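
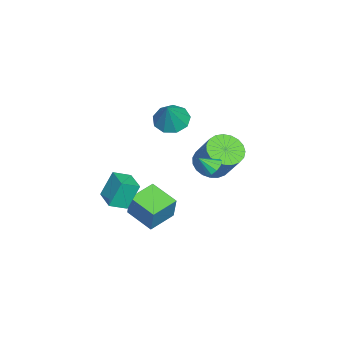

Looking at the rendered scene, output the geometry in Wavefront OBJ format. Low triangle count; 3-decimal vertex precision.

v 0.268 -3.55 -2.923
v 0.725 -3.258 -1.428
v 0.99 -2.064 -3.435
v 1.447 -1.771 -1.94
v 1.673 -4.329 -3.2
v 2.13 -4.036 -1.705
v 2.395 -2.842 -3.712
v 2.852 -2.55 -2.217
v -1.516 -2.943 2.162
v -0.696 -3.119 1.618
v -0.524 -2.877 3.638
v -0.807 -2.446 1.663
v -1.249 -2.005 1.941
v -1.817 -2.003 2.322
v -2.244 -2.44 2.629
v -2.33 -3.113 2.717
v -2.036 -3.706 2.545
v -1.498 -3.942 2.194
v -0.969 -3.71 1.828
v 2.513 0.456 1.718
v 3.022 0.769 1.885
v 2.727 -0.256 2.402
v 2.731 0.891 2.103
v 2.357 0.847 2.174
v 2.043 0.653 2.071
v 1.908 0.385 1.833
v 2.004 0.143 1.552
v 2.295 0.022 1.334
v 2.669 0.066 1.263
v 2.983 0.259 1.366
v 3.118 0.527 1.603
v 3.136 -4.276 -1.025
v 2.702 -3.753 0.435
v 4.198 -3.46 -1.002
v 3.765 -2.937 0.458
v 3.715 -5.043 -0.578
v 3.282 -4.52 0.882
v 4.778 -4.227 -0.555
v 4.344 -3.704 0.905
v -2.778 -1.129 -1.645
v -1.869 -0.943 -2.197
v -1.012 0.056 -0.446
v -1.922 -0.131 0.105
v -2.11 -0.575 -2.288
v -1.253 0.423 -0.538
v -2.467 -0.304 -2.268
v -1.61 0.695 -0.518
v -2.878 -0.175 -2.141
v -2.021 0.824 -0.39
v -3.272 -0.211 -1.928
v -2.415 0.788 -0.177
v -3.58 -0.406 -1.666
v -2.723 0.593 0.085
v -3.75 -0.726 -1.4
v -2.893 0.273 0.351
v -3.752 -1.115 -1.177
v -2.895 -0.117 0.574
v -3.585 -1.508 -1.035
v -2.728 -0.509 0.716
v -3.279 -1.834 -0.998
v -2.422 -0.836 0.752
v -2.887 -2.039 -1.074
v -2.03 -1.041 0.677
v -2.475 -2.087 -1.248
v -1.618 -1.088 0.503
v -2.117 -1.969 -1.491
v -1.26 -0.97 0.26
v -1.872 -1.705 -1.76
v -1.015 -0.707 -0.01
v -1.785 -1.343 -2.01
v -0.928 -0.344 -0.26
f 2 4 1
f 5 2 1
f 1 4 3
f 3 5 1
f 2 8 4
f 6 2 5
f 6 8 2
f 4 8 3
f 7 5 3
f 3 8 7
f 7 6 5
f 8 6 7
f 10 9 12
f 10 12 11
f 12 9 13
f 12 13 11
f 13 9 14
f 13 14 11
f 14 9 15
f 14 15 11
f 15 9 16
f 15 16 11
f 16 9 17
f 16 17 11
f 17 9 18
f 17 18 11
f 18 9 19
f 18 19 11
f 19 9 10
f 19 10 11
f 21 20 23
f 21 23 22
f 23 20 24
f 23 24 22
f 24 20 25
f 24 25 22
f 25 20 26
f 25 26 22
f 26 20 27
f 26 27 22
f 27 20 28
f 27 28 22
f 28 20 29
f 28 29 22
f 29 20 30
f 29 30 22
f 30 20 31
f 30 31 22
f 31 20 21
f 31 21 22
f 33 35 32
f 36 33 32
f 32 35 34
f 34 36 32
f 33 39 35
f 37 33 36
f 37 39 33
f 35 39 34
f 38 36 34
f 34 39 38
f 38 37 36
f 39 37 38
f 41 40 44
f 41 44 42
f 42 44 45
f 42 45 43
f 44 40 46
f 44 46 45
f 45 46 47
f 45 47 43
f 46 40 48
f 46 48 47
f 47 48 49
f 47 49 43
f 48 40 50
f 48 50 49
f 49 50 51
f 49 51 43
f 50 40 52
f 50 52 51
f 51 52 53
f 51 53 43
f 52 40 54
f 52 54 53
f 53 54 55
f 53 55 43
f 54 40 56
f 54 56 55
f 55 56 57
f 55 57 43
f 56 40 58
f 56 58 57
f 57 58 59
f 57 59 43
f 58 40 60
f 58 60 59
f 59 60 61
f 59 61 43
f 60 40 62
f 60 62 61
f 61 62 63
f 61 63 43
f 62 40 64
f 62 64 63
f 63 64 65
f 63 65 43
f 64 40 66
f 64 66 65
f 65 66 67
f 65 67 43
f 66 40 68
f 66 68 67
f 67 68 69
f 67 69 43
f 68 40 70
f 68 70 69
f 69 70 71
f 69 71 43
f 70 40 41
f 70 41 71
f 71 41 42
f 71 42 43



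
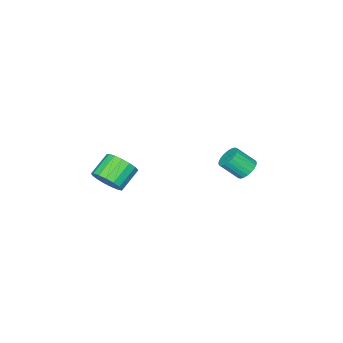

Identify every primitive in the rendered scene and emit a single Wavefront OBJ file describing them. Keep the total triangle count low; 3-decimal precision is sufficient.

v 1.984 -3.207 2.593
v 2.337 -3.544 3.094
v 1.449 -3.591 3.689
v 1.096 -3.253 3.187
v 2.374 -3.221 3.174
v 1.486 -3.268 3.769
v 2.321 -2.895 3.121
v 1.433 -2.941 3.715
v 2.191 -2.64 2.947
v 1.303 -2.686 3.541
v 2.014 -2.514 2.691
v 1.126 -2.561 3.286
v 1.83 -2.548 2.414
v 0.941 -2.594 3.008
v 1.681 -2.732 2.177
v 0.793 -2.779 2.772
v 1.601 -3.025 2.035
v 0.713 -3.072 2.63
v 1.61 -3.36 2.021
v 0.721 -3.407 2.616
v 1.704 -3.66 2.138
v 0.815 -3.706 2.733
v 1.862 -3.855 2.359
v 0.974 -3.902 2.954
v 2.048 -3.903 2.634
v 1.16 -3.949 3.229
v 2.22 -3.79 2.899
v 1.332 -3.837 3.494
v -3.511 -1.064 1.398
v -3.044 -0.979 1.162
v -2.581 -1.571 1.867
v -3.049 -1.656 2.102
v -3.05 -0.823 1.298
v -2.588 -1.415 2.002
v -3.126 -0.703 1.448
v -2.664 -1.295 2.153
v -3.261 -0.639 1.591
v -2.799 -1.23 2.296
v -3.434 -0.639 1.704
v -2.972 -1.231 2.409
v -3.619 -0.704 1.771
v -3.156 -1.296 2.476
v -3.787 -0.823 1.781
v -3.325 -1.415 2.486
v -3.913 -0.98 1.732
v -3.451 -1.572 2.437
v -3.979 -1.149 1.633
v -3.516 -1.741 2.338
v -3.972 -1.305 1.498
v -3.51 -1.897 2.202
v -3.896 -1.425 1.347
v -3.434 -2.017 2.052
v -3.761 -1.49 1.204
v -3.299 -2.081 1.909
v -3.588 -1.489 1.091
v -3.126 -2.081 1.796
v -3.404 -1.424 1.024
v -2.941 -2.016 1.729
v -3.235 -1.305 1.014
v -2.773 -1.897 1.719
v -3.109 -1.148 1.063
v -2.647 -1.74 1.768
f 2 1 5
f 2 5 3
f 3 5 6
f 3 6 4
f 5 1 7
f 5 7 6
f 6 7 8
f 6 8 4
f 7 1 9
f 7 9 8
f 8 9 10
f 8 10 4
f 9 1 11
f 9 11 10
f 10 11 12
f 10 12 4
f 11 1 13
f 11 13 12
f 12 13 14
f 12 14 4
f 13 1 15
f 13 15 14
f 14 15 16
f 14 16 4
f 15 1 17
f 15 17 16
f 16 17 18
f 16 18 4
f 17 1 19
f 17 19 18
f 18 19 20
f 18 20 4
f 19 1 21
f 19 21 20
f 20 21 22
f 20 22 4
f 21 1 23
f 21 23 22
f 22 23 24
f 22 24 4
f 23 1 25
f 23 25 24
f 24 25 26
f 24 26 4
f 25 1 27
f 25 27 26
f 26 27 28
f 26 28 4
f 27 1 2
f 27 2 28
f 28 2 3
f 28 3 4
f 30 29 33
f 30 33 31
f 31 33 34
f 31 34 32
f 33 29 35
f 33 35 34
f 34 35 36
f 34 36 32
f 35 29 37
f 35 37 36
f 36 37 38
f 36 38 32
f 37 29 39
f 37 39 38
f 38 39 40
f 38 40 32
f 39 29 41
f 39 41 40
f 40 41 42
f 40 42 32
f 41 29 43
f 41 43 42
f 42 43 44
f 42 44 32
f 43 29 45
f 43 45 44
f 44 45 46
f 44 46 32
f 45 29 47
f 45 47 46
f 46 47 48
f 46 48 32
f 47 29 49
f 47 49 48
f 48 49 50
f 48 50 32
f 49 29 51
f 49 51 50
f 50 51 52
f 50 52 32
f 51 29 53
f 51 53 52
f 52 53 54
f 52 54 32
f 53 29 55
f 53 55 54
f 54 55 56
f 54 56 32
f 55 29 57
f 55 57 56
f 56 57 58
f 56 58 32
f 57 29 59
f 57 59 58
f 58 59 60
f 58 60 32
f 59 29 61
f 59 61 60
f 60 61 62
f 60 62 32
f 61 29 30
f 61 30 62
f 62 30 31
f 62 31 32



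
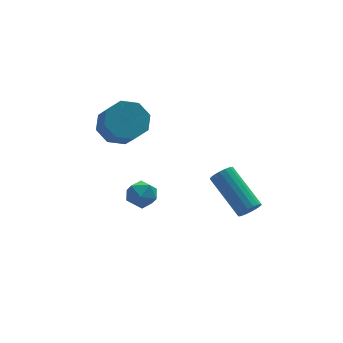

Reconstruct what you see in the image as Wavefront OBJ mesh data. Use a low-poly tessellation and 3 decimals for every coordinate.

v -0.863 4.121 2.824
v -0.227 4.632 3.311
v -0.181 3.63 4.302
v -0.817 3.119 3.816
v -0.912 4.787 3.5
v -0.866 3.785 4.491
v -1.568 4.552 3.293
v -1.522 3.55 4.284
v -1.811 4.064 2.812
v -1.765 3.062 3.803
v -1.499 3.61 2.338
v -1.453 2.608 3.329
v -0.814 3.455 2.149
v -0.768 2.453 3.14
v -0.158 3.69 2.356
v -0.112 2.688 3.347
v 0.085 4.178 2.837
v 0.131 3.176 3.828
v 2.569 -1.346 0.921
v 2.878 -1.041 0.635
v 2.319 0.572 1.753
v 2.011 0.266 2.039
v 2.66 -1.034 0.516
v 2.101 0.579 1.633
v 2.421 -1.098 0.489
v 1.862 0.514 1.607
v 2.216 -1.22 0.562
v 1.657 0.393 1.679
v 2.092 -1.37 0.716
v 1.533 0.243 1.834
v 2.077 -1.515 0.918
v 1.519 0.098 2.036
v 2.175 -1.621 1.121
v 1.617 -0.008 2.238
v 2.364 -1.664 1.278
v 1.805 -0.052 2.395
v 2.599 -1.635 1.353
v 2.041 -0.022 2.47
v 2.828 -1.539 1.329
v 2.269 0.073 2.447
v 2.997 -1.4 1.212
v 2.439 0.213 2.329
v 3.069 -1.248 1.028
v 2.51 0.365 2.146
v 3.025 -1.118 0.82
v 2.467 0.495 1.938
v -1.14 2.369 -0.352
v -0.862 2.619 0.269
v -0.078 2.421 -0.849
v 0.2 2.671 -0.228
v -0.034 1.986 -0.271
v -0.69 1.953 0.036
v -0.25 3.087 -0.616
v -0.906 3.054 -0.309
v -0.311 3.062 0.106
v -0.178 2.382 0.32
v -0.762 2.658 -0.9
v -0.629 1.978 -0.686
f 2 1 5
f 2 5 3
f 3 5 6
f 3 6 4
f 5 1 7
f 5 7 6
f 6 7 8
f 6 8 4
f 7 1 9
f 7 9 8
f 8 9 10
f 8 10 4
f 9 1 11
f 9 11 10
f 10 11 12
f 10 12 4
f 11 1 13
f 11 13 12
f 12 13 14
f 12 14 4
f 13 1 15
f 13 15 14
f 14 15 16
f 14 16 4
f 15 1 17
f 15 17 16
f 16 17 18
f 16 18 4
f 17 1 2
f 17 2 18
f 18 2 3
f 18 3 4
f 20 19 23
f 20 23 21
f 21 23 24
f 21 24 22
f 23 19 25
f 23 25 24
f 24 25 26
f 24 26 22
f 25 19 27
f 25 27 26
f 26 27 28
f 26 28 22
f 27 19 29
f 27 29 28
f 28 29 30
f 28 30 22
f 29 19 31
f 29 31 30
f 30 31 32
f 30 32 22
f 31 19 33
f 31 33 32
f 32 33 34
f 32 34 22
f 33 19 35
f 33 35 34
f 34 35 36
f 34 36 22
f 35 19 37
f 35 37 36
f 36 37 38
f 36 38 22
f 37 19 39
f 37 39 38
f 38 39 40
f 38 40 22
f 39 19 41
f 39 41 40
f 40 41 42
f 40 42 22
f 41 19 43
f 41 43 42
f 42 43 44
f 42 44 22
f 43 19 45
f 43 45 44
f 44 45 46
f 44 46 22
f 45 19 20
f 45 20 46
f 46 20 21
f 46 21 22
f 47 58 52
f 47 52 48
f 47 48 54
f 47 54 57
f 47 57 58
f 48 52 56
f 52 58 51
f 58 57 49
f 57 54 53
f 54 48 55
f 50 56 51
f 50 51 49
f 50 49 53
f 50 53 55
f 50 55 56
f 51 56 52
f 49 51 58
f 53 49 57
f 55 53 54
f 56 55 48



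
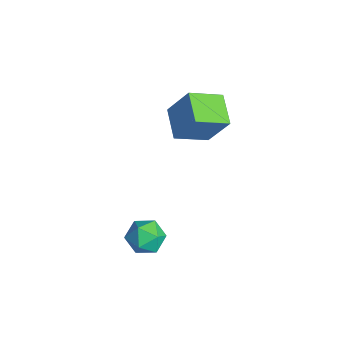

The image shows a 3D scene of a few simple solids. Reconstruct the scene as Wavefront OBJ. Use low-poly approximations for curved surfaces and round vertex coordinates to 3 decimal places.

v -2.472 -1.072 0.04
v -3.858 -0.823 0.526
v -2.437 0.399 -0.614
v -3.823 0.648 -0.128
v -1.817 -0.408 1.568
v -3.203 -0.159 2.054
v -1.782 1.063 0.914
v -3.168 1.312 1.4
v 1.705 -3.428 -0.169
v 2.529 -3.619 -0.269
v 1.391 -4.221 -1.251
v 2.215 -4.412 -1.351
v 1.788 -4.707 -0.676
v 1.983 -4.217 -0.007
v 1.937 -3.623 -1.513
v 2.132 -3.133 -0.844
v 2.673 -3.739 -1.1
v 2.581 -4.409 -0.582
v 1.339 -3.431 -0.938
v 1.247 -4.101 -0.42
f 2 4 1
f 5 2 1
f 1 4 3
f 3 5 1
f 2 8 4
f 6 2 5
f 6 8 2
f 4 8 3
f 7 5 3
f 3 8 7
f 7 6 5
f 8 6 7
f 9 20 14
f 9 14 10
f 9 10 16
f 9 16 19
f 9 19 20
f 10 14 18
f 14 20 13
f 20 19 11
f 19 16 15
f 16 10 17
f 12 18 13
f 12 13 11
f 12 11 15
f 12 15 17
f 12 17 18
f 13 18 14
f 11 13 20
f 15 11 19
f 17 15 16
f 18 17 10



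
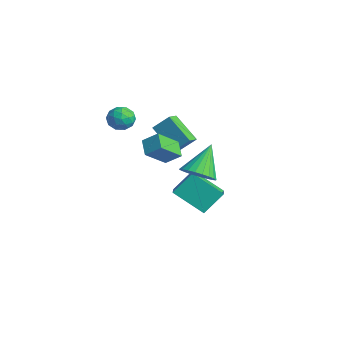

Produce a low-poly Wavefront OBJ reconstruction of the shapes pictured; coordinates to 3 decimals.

v 0.306 -1.112 -0.505
v 0.355 0.012 0.646
v 1.542 0.067 -1.709
v 1.59 1.192 -0.558
v 1.33 -1.672 -0.002
v 1.378 -0.547 1.149
v 2.565 -0.492 -1.206
v 2.614 0.632 -0.055
v 0.616 -1.716 1.868
v 0.842 -3.002 2.957
v -0.284 -1.442 2.379
v -0.057 -2.728 3.467
v 1.177 -1.072 2.513
v 1.404 -2.358 3.601
v 0.278 -0.798 3.023
v 0.504 -2.084 4.112
v -0.972 -0.079 1.523
v -2.423 -0.553 2.704
v -0.521 0.689 2.385
v -1.972 0.215 3.566
v -0.488 -0.735 1.854
v -1.939 -1.209 3.035
v -0.037 0.033 2.716
v -1.488 -0.441 3.897
v 3.887 -1.566 2.764
v 4.603 -0.89 2.587
v 3.173 -0.414 4.276
v 4.317 -0.762 2.354
v 3.966 -0.755 2.184
v 3.603 -0.873 2.102
v 3.283 -1.096 2.121
v 3.056 -1.39 2.237
v 2.954 -1.711 2.434
v 2.995 -2.01 2.682
v 3.172 -2.242 2.941
v 3.457 -2.37 3.174
v 3.808 -2.376 3.345
v 4.171 -2.259 3.427
v 4.491 -2.036 3.408
v 4.719 -1.742 3.291
v 4.82 -1.421 3.094
v 4.779 -1.121 2.847
v -3.763 -2.186 3.147
v -3.422 -1.84 3.821
v -2.798 -3.12 3.139
v -2.457 -2.774 3.813
v -3.189 -3.162 3.87
v -3.786 -2.585 3.876
v -2.434 -2.375 3.084
v -3.031 -1.798 3.09
v -2.601 -1.957 3.782
v -3.067 -2.443 4.268
v -3.153 -2.517 2.692
v -3.619 -3.003 3.178
v -3.678 -1.931 3.485
v -2.542 -3.029 3.475
v -2.973 -3.257 3.509
v -2.772 -3.054 3.905
v -3.891 -2.369 3.517
v -3.691 -2.165 3.913
v -3.553 -2.943 3.942
v -2.529 -2.795 3.047
v -2.329 -2.591 3.443
v -3.448 -1.906 3.055
v -3.247 -1.703 3.451
v -2.667 -2.017 3.018
v -2.995 -1.796 3.858
v -2.427 -2.345 3.853
v -2.414 -2.111 3.425
v -2.765 -1.771 3.428
v -3.269 -2.082 4.144
v -2.701 -2.631 4.139
v -3.131 -2.859 4.173
v -3.482 -2.52 4.176
v -2.786 -2.151 4.121
v -3.519 -2.329 2.821
v -2.951 -2.878 2.816
v -2.738 -2.44 2.784
v -3.089 -2.101 2.787
v -3.793 -2.615 3.107
v -3.225 -3.164 3.102
v -3.455 -3.189 3.532
v -3.806 -2.849 3.535
v -3.434 -2.809 2.839
f 2 4 1
f 5 2 1
f 1 4 3
f 3 5 1
f 2 8 4
f 6 2 5
f 6 8 2
f 4 8 3
f 7 5 3
f 3 8 7
f 7 6 5
f 8 6 7
f 10 12 9
f 13 10 9
f 9 12 11
f 11 13 9
f 10 16 12
f 14 10 13
f 14 16 10
f 12 16 11
f 15 13 11
f 11 16 15
f 15 14 13
f 16 14 15
f 18 20 17
f 21 18 17
f 17 20 19
f 19 21 17
f 18 24 20
f 22 18 21
f 22 24 18
f 20 24 19
f 23 21 19
f 19 24 23
f 23 22 21
f 24 22 23
f 26 25 28
f 26 28 27
f 28 25 29
f 28 29 27
f 29 25 30
f 29 30 27
f 30 25 31
f 30 31 27
f 31 25 32
f 31 32 27
f 32 25 33
f 32 33 27
f 33 25 34
f 33 34 27
f 34 25 35
f 34 35 27
f 35 25 36
f 35 36 27
f 36 25 37
f 36 37 27
f 37 25 38
f 37 38 27
f 38 25 39
f 38 39 27
f 39 25 40
f 39 40 27
f 40 25 41
f 40 41 27
f 41 25 42
f 41 42 27
f 42 25 26
f 42 26 27
f 43 80 59
f 80 54 83
f 59 83 48
f 80 83 59
f 43 59 55
f 59 48 60
f 55 60 44
f 59 60 55
f 43 55 64
f 55 44 65
f 64 65 50
f 55 65 64
f 43 64 76
f 64 50 79
f 76 79 53
f 64 79 76
f 43 76 80
f 76 53 84
f 80 84 54
f 76 84 80
f 44 60 71
f 60 48 74
f 71 74 52
f 60 74 71
f 48 83 61
f 83 54 82
f 61 82 47
f 83 82 61
f 54 84 81
f 84 53 77
f 81 77 45
f 84 77 81
f 53 79 78
f 79 50 66
f 78 66 49
f 79 66 78
f 50 65 70
f 65 44 67
f 70 67 51
f 65 67 70
f 46 72 58
f 72 52 73
f 58 73 47
f 72 73 58
f 46 58 56
f 58 47 57
f 56 57 45
f 58 57 56
f 46 56 63
f 56 45 62
f 63 62 49
f 56 62 63
f 46 63 68
f 63 49 69
f 68 69 51
f 63 69 68
f 46 68 72
f 68 51 75
f 72 75 52
f 68 75 72
f 47 73 61
f 73 52 74
f 61 74 48
f 73 74 61
f 45 57 81
f 57 47 82
f 81 82 54
f 57 82 81
f 49 62 78
f 62 45 77
f 78 77 53
f 62 77 78
f 51 69 70
f 69 49 66
f 70 66 50
f 69 66 70
f 52 75 71
f 75 51 67
f 71 67 44
f 75 67 71



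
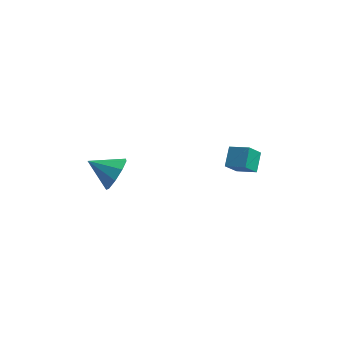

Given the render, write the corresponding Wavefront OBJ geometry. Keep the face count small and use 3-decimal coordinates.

v -3.323 -2.26 0.677
v -2.955 -1.99 1.406
v -4.557 -2.16 1.263
v -3.081 -1.53 1.062
v -3.32 -1.411 0.538
v -3.561 -1.689 0.079
v -3.69 -2.235 -0.1
v -3.647 -2.792 0.084
v -3.453 -3.1 0.546
v -3.197 -3.015 1.069
v -3.001 -2.576 1.409
v 0.408 2.772 -3.304
v 1.358 2.481 -2.879
v 0.441 3.671 -2.763
v 1.39 3.381 -2.338
v 0.87 3.199 -4.042
v 1.819 2.909 -3.617
v 0.902 4.099 -3.501
v 1.852 3.808 -3.076
f 2 1 4
f 2 4 3
f 4 1 5
f 4 5 3
f 5 1 6
f 5 6 3
f 6 1 7
f 6 7 3
f 7 1 8
f 7 8 3
f 8 1 9
f 8 9 3
f 9 1 10
f 9 10 3
f 10 1 11
f 10 11 3
f 11 1 2
f 11 2 3
f 13 15 12
f 16 13 12
f 12 15 14
f 14 16 12
f 13 19 15
f 17 13 16
f 17 19 13
f 15 19 14
f 18 16 14
f 14 19 18
f 18 17 16
f 19 17 18



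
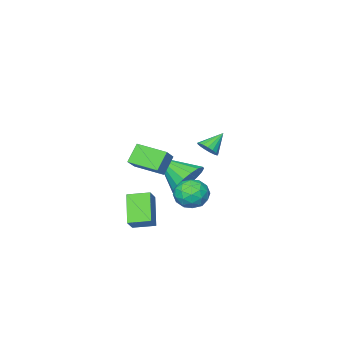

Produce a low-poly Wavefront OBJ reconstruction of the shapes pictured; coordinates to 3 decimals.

v -0.996 -0.941 -2.847
v -0.637 -1.35 -3.674
v -0.524 -2.539 -1.853
v -0.265 -1.125 -3.489
v -0.059 -0.857 -3.156
v -0.069 -0.608 -2.753
v -0.29 -0.436 -2.371
v -0.674 -0.38 -2.098
v -1.131 -0.452 -1.997
v -1.557 -0.636 -2.091
v -1.855 -0.891 -2.358
v -1.956 -1.156 -2.737
v -1.837 -1.373 -3.141
v -1.525 -1.491 -3.478
v -1.092 -1.483 -3.671
v 2.178 3.961 1.788
v 2.452 4.284 2.09
v 1.382 3.999 2.472
v 2.328 4.436 1.937
v 2.17 4.48 1.75
v 2.013 4.405 1.572
v 1.894 4.228 1.443
v 1.84 3.99 1.394
v 1.864 3.746 1.434
v 1.959 3.551 1.556
v 2.105 3.45 1.731
v 2.267 3.466 1.919
v 2.409 3.596 2.077
v 2.498 3.809 2.169
v 2.514 4.058 2.173
v 4.064 1.46 -3.096
v 3.385 0.571 -2.009
v 3.402 2.198 -2.906
v 2.723 1.309 -1.818
v 4.577 1.771 -2.522
v 3.898 0.882 -1.434
v 3.915 2.509 -2.331
v 3.236 1.62 -1.244
v 0.65 2.397 -1.826
v 1.351 2.593 -2.203
v 1.149 1.207 -1.517
v 1.85 1.403 -1.894
v 1.641 1.779 -1.196
v 1.333 2.515 -1.387
v 1.167 1.285 -2.333
v 0.859 2.021 -2.524
v 1.671 1.906 -2.517
v 1.964 2.211 -1.814
v 0.536 1.589 -1.906
v 0.829 1.894 -1.203
v 0.957 2.6 -2.041
v 1.543 1.2 -1.679
v 1.421 1.421 -1.268
v 1.833 1.537 -1.49
v 0.946 2.553 -1.562
v 1.358 2.669 -1.783
v 1.528 2.19 -1.192
v 1.142 1.131 -1.937
v 1.554 1.247 -2.158
v 0.667 2.263 -2.23
v 1.079 2.379 -2.452
v 0.972 1.61 -2.528
v 1.557 2.311 -2.448
v 1.85 1.612 -2.266
v 1.449 1.543 -2.524
v 1.268 1.975 -2.636
v 1.729 2.49 -2.034
v 2.022 1.791 -1.853
v 1.899 2.012 -1.443
v 1.718 2.444 -1.555
v 1.917 2.087 -2.219
v 0.478 2.009 -1.867
v 0.771 1.31 -1.686
v 0.782 1.356 -2.165
v 0.601 1.788 -2.277
v 0.65 2.188 -1.454
v 0.943 1.489 -1.272
v 1.232 1.825 -1.084
v 1.051 2.257 -1.196
v 0.583 1.713 -1.501
v 3.868 1.384 0.383
v 3.25 1.233 1.168
v 3.308 2.596 0.177
v 2.691 2.444 0.962
v 4.569 1.816 1.018
v 3.952 1.664 1.803
v 4.01 3.027 0.812
v 3.392 2.876 1.597
f 2 1 4
f 2 4 3
f 4 1 5
f 4 5 3
f 5 1 6
f 5 6 3
f 6 1 7
f 6 7 3
f 7 1 8
f 7 8 3
f 8 1 9
f 8 9 3
f 9 1 10
f 9 10 3
f 10 1 11
f 10 11 3
f 11 1 12
f 11 12 3
f 12 1 13
f 12 13 3
f 13 1 14
f 13 14 3
f 14 1 15
f 14 15 3
f 15 1 2
f 15 2 3
f 17 16 19
f 17 19 18
f 19 16 20
f 19 20 18
f 20 16 21
f 20 21 18
f 21 16 22
f 21 22 18
f 22 16 23
f 22 23 18
f 23 16 24
f 23 24 18
f 24 16 25
f 24 25 18
f 25 16 26
f 25 26 18
f 26 16 27
f 26 27 18
f 27 16 28
f 27 28 18
f 28 16 29
f 28 29 18
f 29 16 30
f 29 30 18
f 30 16 17
f 30 17 18
f 32 34 31
f 35 32 31
f 31 34 33
f 33 35 31
f 32 38 34
f 36 32 35
f 36 38 32
f 34 38 33
f 37 35 33
f 33 38 37
f 37 36 35
f 38 36 37
f 39 76 55
f 76 50 79
f 55 79 44
f 76 79 55
f 39 55 51
f 55 44 56
f 51 56 40
f 55 56 51
f 39 51 60
f 51 40 61
f 60 61 46
f 51 61 60
f 39 60 72
f 60 46 75
f 72 75 49
f 60 75 72
f 39 72 76
f 72 49 80
f 76 80 50
f 72 80 76
f 40 56 67
f 56 44 70
f 67 70 48
f 56 70 67
f 44 79 57
f 79 50 78
f 57 78 43
f 79 78 57
f 50 80 77
f 80 49 73
f 77 73 41
f 80 73 77
f 49 75 74
f 75 46 62
f 74 62 45
f 75 62 74
f 46 61 66
f 61 40 63
f 66 63 47
f 61 63 66
f 42 68 54
f 68 48 69
f 54 69 43
f 68 69 54
f 42 54 52
f 54 43 53
f 52 53 41
f 54 53 52
f 42 52 59
f 52 41 58
f 59 58 45
f 52 58 59
f 42 59 64
f 59 45 65
f 64 65 47
f 59 65 64
f 42 64 68
f 64 47 71
f 68 71 48
f 64 71 68
f 43 69 57
f 69 48 70
f 57 70 44
f 69 70 57
f 41 53 77
f 53 43 78
f 77 78 50
f 53 78 77
f 45 58 74
f 58 41 73
f 74 73 49
f 58 73 74
f 47 65 66
f 65 45 62
f 66 62 46
f 65 62 66
f 48 71 67
f 71 47 63
f 67 63 40
f 71 63 67
f 82 84 81
f 85 82 81
f 81 84 83
f 83 85 81
f 82 88 84
f 86 82 85
f 86 88 82
f 84 88 83
f 87 85 83
f 83 88 87
f 87 86 85
f 88 86 87



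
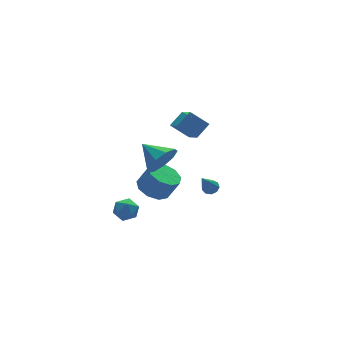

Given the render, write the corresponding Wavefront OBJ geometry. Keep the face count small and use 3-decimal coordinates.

v -2.417 3.048 -3.39
v -1.964 3.428 -3.943
v -2.016 1.892 -3.857
v -1.563 2.272 -4.41
v -1.361 2.309 -3.627
v -1.609 3.024 -3.338
v -2.371 2.296 -4.462
v -2.619 3.011 -4.173
v -1.936 2.964 -4.605
v -1.312 2.972 -4.089
v -2.668 2.348 -3.711
v -2.044 2.356 -3.195
v -1.619 0.05 -0.574
v -0.772 0.503 -0.816
v -0.235 0.143 0.392
v -1.081 -0.31 0.634
v -1.186 0.937 -0.502
v -0.648 0.577 0.706
v -1.802 0.957 -0.222
v -1.264 0.597 0.986
v -2.333 0.552 -0.106
v -1.795 0.192 1.101
v -2.529 -0.088 -0.209
v -1.991 -0.448 0.998
v -2.3 -0.663 -0.483
v -1.762 -1.023 0.724
v -1.752 -0.905 -0.799
v -1.214 -1.265 0.408
v -1.142 -0.7 -1.01
v -0.604 -1.06 0.198
v -0.755 -0.144 -1.016
v -0.217 -0.504 0.191
v 1.093 1.127 2.015
v 0.797 -0.371 2.987
v 0.291 1.798 2.804
v -0.004 0.3 3.777
v 1.944 1.38 2.663
v 1.649 -0.118 3.636
v 1.143 2.051 3.453
v 0.847 0.553 4.425
v -1.441 -0.743 2.075
v -0.81 -0.922 2.92
v -1.959 0.603 2.745
v -0.45 -0.532 2.416
v -0.553 -0.241 1.753
v -1.072 -0.185 1.24
v -1.764 -0.39 1.117
v -2.305 -0.76 1.443
v -2.442 -1.122 2.064
v -2.111 -1.307 2.69
v -1.466 -1.228 3.028
v 2.78 1.77 -3.04
v 3.072 2.055 -2.734
v 1.88 1.13 -1.58
v 2.789 2.235 -2.83
v 2.501 2.197 -3.024
v 2.344 1.96 -3.225
v 2.39 1.634 -3.34
v 2.619 1.371 -3.314
v 2.923 1.296 -3.16
v 3.159 1.442 -2.95
v 3.219 1.742 -2.782
f 1 12 6
f 1 6 2
f 1 2 8
f 1 8 11
f 1 11 12
f 2 6 10
f 6 12 5
f 12 11 3
f 11 8 7
f 8 2 9
f 4 10 5
f 4 5 3
f 4 3 7
f 4 7 9
f 4 9 10
f 5 10 6
f 3 5 12
f 7 3 11
f 9 7 8
f 10 9 2
f 14 13 17
f 14 17 15
f 15 17 18
f 15 18 16
f 17 13 19
f 17 19 18
f 18 19 20
f 18 20 16
f 19 13 21
f 19 21 20
f 20 21 22
f 20 22 16
f 21 13 23
f 21 23 22
f 22 23 24
f 22 24 16
f 23 13 25
f 23 25 24
f 24 25 26
f 24 26 16
f 25 13 27
f 25 27 26
f 26 27 28
f 26 28 16
f 27 13 29
f 27 29 28
f 28 29 30
f 28 30 16
f 29 13 31
f 29 31 30
f 30 31 32
f 30 32 16
f 31 13 14
f 31 14 32
f 32 14 15
f 32 15 16
f 34 36 33
f 37 34 33
f 33 36 35
f 35 37 33
f 34 40 36
f 38 34 37
f 38 40 34
f 36 40 35
f 39 37 35
f 35 40 39
f 39 38 37
f 40 38 39
f 42 41 44
f 42 44 43
f 44 41 45
f 44 45 43
f 45 41 46
f 45 46 43
f 46 41 47
f 46 47 43
f 47 41 48
f 47 48 43
f 48 41 49
f 48 49 43
f 49 41 50
f 49 50 43
f 50 41 51
f 50 51 43
f 51 41 42
f 51 42 43
f 53 52 55
f 53 55 54
f 55 52 56
f 55 56 54
f 56 52 57
f 56 57 54
f 57 52 58
f 57 58 54
f 58 52 59
f 58 59 54
f 59 52 60
f 59 60 54
f 60 52 61
f 60 61 54
f 61 52 62
f 61 62 54
f 62 52 53
f 62 53 54



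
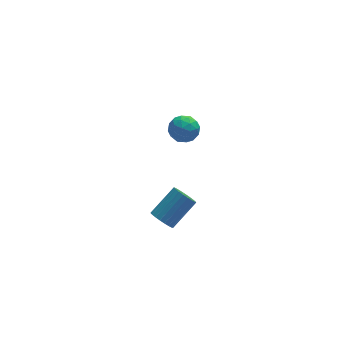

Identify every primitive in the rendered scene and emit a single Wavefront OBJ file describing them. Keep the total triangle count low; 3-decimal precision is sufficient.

v -1.421 1.911 0.31
v -0.899 1.54 0.188
v -1.701 1.26 1.092
v -1.179 0.889 0.97
v -1.103 1.485 1.222
v -0.93 1.887 0.738
v -1.67 0.913 0.542
v -1.497 1.315 0.058
v -1.054 0.922 0.331
v -0.703 1.276 0.751
v -1.897 1.524 0.529
v -1.546 1.878 0.949
v -1.136 1.782 0.18
v -1.464 1.018 1.1
v -1.419 1.368 1.248
v -1.113 1.15 1.176
v -1.153 1.987 0.504
v -0.847 1.768 0.432
v -0.966 1.737 1.04
v -1.753 1.032 0.848
v -1.447 0.813 0.776
v -1.487 1.65 0.104
v -1.181 1.432 0.032
v -1.634 1.063 0.24
v -0.92 1.201 0.193
v -1.084 0.819 0.652
v -1.373 0.833 0.4
v -1.271 1.069 0.116
v -0.713 1.409 0.439
v -0.878 1.027 0.899
v -0.833 1.378 1.047
v -0.731 1.614 0.763
v -0.804 1.047 0.524
v -1.722 1.773 0.381
v -1.887 1.391 0.841
v -1.869 1.186 0.517
v -1.767 1.422 0.233
v -1.516 1.981 0.628
v -1.68 1.599 1.087
v -1.329 1.731 1.164
v -1.227 1.967 0.88
v -1.796 1.753 0.756
v -3.311 -3.711 0.647
v -3.011 -3.648 0.239
v -2.049 -3.147 1.026
v -2.349 -3.209 1.433
v -3.113 -3.463 0.247
v -2.151 -2.961 1.034
v -3.251 -3.32 0.324
v -2.289 -2.819 1.111
v -3.398 -3.245 0.457
v -2.436 -2.744 1.244
v -3.531 -3.251 0.622
v -2.569 -2.75 1.409
v -3.625 -3.336 0.792
v -2.663 -2.835 1.579
v -3.665 -3.486 0.937
v -2.703 -2.985 1.723
v -3.644 -3.674 1.031
v -2.682 -3.173 1.818
v -3.566 -3.869 1.059
v -2.604 -3.368 1.846
v -3.443 -4.037 1.016
v -2.481 -3.536 1.802
v -3.297 -4.148 0.908
v -2.335 -3.647 1.695
v -3.154 -4.183 0.756
v -2.192 -3.682 1.543
v -3.038 -4.137 0.585
v -2.076 -3.636 1.372
v -2.969 -4.017 0.424
v -2.007 -3.516 1.211
v -2.96 -3.844 0.302
v -1.998 -3.343 1.089
f 1 38 17
f 38 12 41
f 17 41 6
f 38 41 17
f 1 17 13
f 17 6 18
f 13 18 2
f 17 18 13
f 1 13 22
f 13 2 23
f 22 23 8
f 13 23 22
f 1 22 34
f 22 8 37
f 34 37 11
f 22 37 34
f 1 34 38
f 34 11 42
f 38 42 12
f 34 42 38
f 2 18 29
f 18 6 32
f 29 32 10
f 18 32 29
f 6 41 19
f 41 12 40
f 19 40 5
f 41 40 19
f 12 42 39
f 42 11 35
f 39 35 3
f 42 35 39
f 11 37 36
f 37 8 24
f 36 24 7
f 37 24 36
f 8 23 28
f 23 2 25
f 28 25 9
f 23 25 28
f 4 30 16
f 30 10 31
f 16 31 5
f 30 31 16
f 4 16 14
f 16 5 15
f 14 15 3
f 16 15 14
f 4 14 21
f 14 3 20
f 21 20 7
f 14 20 21
f 4 21 26
f 21 7 27
f 26 27 9
f 21 27 26
f 4 26 30
f 26 9 33
f 30 33 10
f 26 33 30
f 5 31 19
f 31 10 32
f 19 32 6
f 31 32 19
f 3 15 39
f 15 5 40
f 39 40 12
f 15 40 39
f 7 20 36
f 20 3 35
f 36 35 11
f 20 35 36
f 9 27 28
f 27 7 24
f 28 24 8
f 27 24 28
f 10 33 29
f 33 9 25
f 29 25 2
f 33 25 29
f 44 43 47
f 44 47 45
f 45 47 48
f 45 48 46
f 47 43 49
f 47 49 48
f 48 49 50
f 48 50 46
f 49 43 51
f 49 51 50
f 50 51 52
f 50 52 46
f 51 43 53
f 51 53 52
f 52 53 54
f 52 54 46
f 53 43 55
f 53 55 54
f 54 55 56
f 54 56 46
f 55 43 57
f 55 57 56
f 56 57 58
f 56 58 46
f 57 43 59
f 57 59 58
f 58 59 60
f 58 60 46
f 59 43 61
f 59 61 60
f 60 61 62
f 60 62 46
f 61 43 63
f 61 63 62
f 62 63 64
f 62 64 46
f 63 43 65
f 63 65 64
f 64 65 66
f 64 66 46
f 65 43 67
f 65 67 66
f 66 67 68
f 66 68 46
f 67 43 69
f 67 69 68
f 68 69 70
f 68 70 46
f 69 43 71
f 69 71 70
f 70 71 72
f 70 72 46
f 71 43 73
f 71 73 72
f 72 73 74
f 72 74 46
f 73 43 44
f 73 44 74
f 74 44 45
f 74 45 46



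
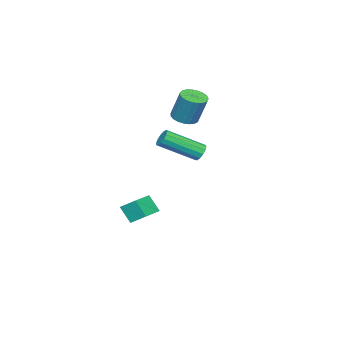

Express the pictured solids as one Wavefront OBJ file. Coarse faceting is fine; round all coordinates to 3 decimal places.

v -2.355 0.326 1.508
v -1.696 0.038 1.541
v -1.506 0.646 3.084
v -2.165 0.934 3.052
v -1.64 0.309 1.427
v -1.45 0.917 2.97
v -1.707 0.583 1.327
v -1.517 1.191 2.871
v -1.887 0.813 1.259
v -1.697 1.421 2.802
v -2.147 0.958 1.233
v -1.957 1.566 2.777
v -2.444 0.994 1.256
v -2.254 1.603 2.799
v -2.725 0.915 1.322
v -2.535 1.523 2.865
v -2.942 0.734 1.42
v -2.752 1.342 2.963
v -3.057 0.482 1.533
v -2.868 1.09 3.077
v -3.052 0.203 1.642
v -2.862 0.811 3.186
v -2.925 -0.055 1.728
v -2.735 0.554 3.272
v -2.7 -0.246 1.776
v -2.51 0.362 3.32
v -2.416 -0.339 1.778
v -2.226 0.269 3.321
v -2.121 -0.317 1.733
v -1.931 0.291 3.276
v -1.866 -0.184 1.649
v -1.676 0.425 3.192
v -0.024 -0.715 -4.603
v -0.132 -1.333 -3.712
v -0.051 0.1 -4.041
v -0.159 -0.519 -3.15
v 1.339 -0.761 -4.47
v 1.231 -1.38 -3.579
v 1.312 0.053 -3.908
v 1.204 -0.565 -3.017
v 3.028 3.731 1.457
v 3.382 3.718 1.104
v 4.327 2.216 2.111
v 3.972 2.229 2.463
v 3.47 3.903 1.298
v 4.414 2.401 2.305
v 3.417 4.033 1.542
v 4.361 2.531 2.549
v 3.24 4.068 1.759
v 4.185 2.565 2.766
v 2.997 3.995 1.88
v 3.941 2.493 2.887
v 2.762 3.839 1.867
v 3.707 2.337 2.873
v 2.613 3.648 1.723
v 3.557 2.146 2.729
v 2.595 3.484 1.495
v 3.539 1.982 2.501
v 2.714 3.398 1.255
v 3.659 1.896 2.261
v 2.933 3.418 1.079
v 3.878 1.916 2.085
v 3.182 3.537 1.023
v 4.127 2.035 2.029
f 2 1 5
f 2 5 3
f 3 5 6
f 3 6 4
f 5 1 7
f 5 7 6
f 6 7 8
f 6 8 4
f 7 1 9
f 7 9 8
f 8 9 10
f 8 10 4
f 9 1 11
f 9 11 10
f 10 11 12
f 10 12 4
f 11 1 13
f 11 13 12
f 12 13 14
f 12 14 4
f 13 1 15
f 13 15 14
f 14 15 16
f 14 16 4
f 15 1 17
f 15 17 16
f 16 17 18
f 16 18 4
f 17 1 19
f 17 19 18
f 18 19 20
f 18 20 4
f 19 1 21
f 19 21 20
f 20 21 22
f 20 22 4
f 21 1 23
f 21 23 22
f 22 23 24
f 22 24 4
f 23 1 25
f 23 25 24
f 24 25 26
f 24 26 4
f 25 1 27
f 25 27 26
f 26 27 28
f 26 28 4
f 27 1 29
f 27 29 28
f 28 29 30
f 28 30 4
f 29 1 31
f 29 31 30
f 30 31 32
f 30 32 4
f 31 1 2
f 31 2 32
f 32 2 3
f 32 3 4
f 34 36 33
f 37 34 33
f 33 36 35
f 35 37 33
f 34 40 36
f 38 34 37
f 38 40 34
f 36 40 35
f 39 37 35
f 35 40 39
f 39 38 37
f 40 38 39
f 42 41 45
f 42 45 43
f 43 45 46
f 43 46 44
f 45 41 47
f 45 47 46
f 46 47 48
f 46 48 44
f 47 41 49
f 47 49 48
f 48 49 50
f 48 50 44
f 49 41 51
f 49 51 50
f 50 51 52
f 50 52 44
f 51 41 53
f 51 53 52
f 52 53 54
f 52 54 44
f 53 41 55
f 53 55 54
f 54 55 56
f 54 56 44
f 55 41 57
f 55 57 56
f 56 57 58
f 56 58 44
f 57 41 59
f 57 59 58
f 58 59 60
f 58 60 44
f 59 41 61
f 59 61 60
f 60 61 62
f 60 62 44
f 61 41 63
f 61 63 62
f 62 63 64
f 62 64 44
f 63 41 42
f 63 42 64
f 64 42 43
f 64 43 44



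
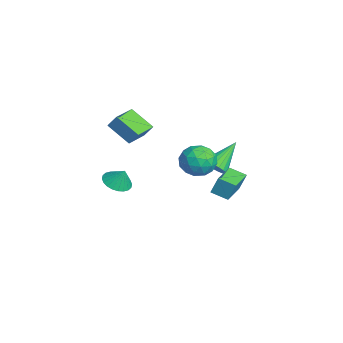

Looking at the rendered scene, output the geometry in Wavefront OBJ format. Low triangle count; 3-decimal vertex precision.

v 1.369 2.126 -1.177
v 2.012 1.786 -2.008
v 0.708 0.474 -1.012
v 1.351 0.134 -1.843
v 1.803 0.419 -0.877
v 2.211 1.44 -0.978
v 0.509 0.82 -2.042
v 0.917 1.841 -2.143
v 1.48 0.979 -2.542
v 2.28 0.731 -1.822
v 0.44 1.529 -1.198
v 1.24 1.281 -0.478
v 1.748 2.101 -1.606
v 0.972 0.159 -1.414
v 1.237 0.326 -0.845
v 1.615 0.127 -1.334
v 1.865 1.897 -1.002
v 2.243 1.698 -1.49
v 2.12 0.894 -0.825
v 0.477 0.562 -1.53
v 0.855 0.363 -2.018
v 1.105 2.133 -1.686
v 1.483 1.934 -2.175
v 0.6 1.366 -2.195
v 1.814 1.427 -2.409
v 1.426 0.456 -2.313
v 0.931 0.859 -2.429
v 1.17 1.459 -2.489
v 2.284 1.281 -1.986
v 1.895 0.31 -1.89
v 2.161 0.478 -1.321
v 2.401 1.078 -1.381
v 1.971 0.807 -2.3
v 0.825 1.95 -1.13
v 0.436 0.979 -1.034
v 0.319 1.182 -1.639
v 0.559 1.782 -1.699
v 1.294 1.804 -0.707
v 0.906 0.833 -0.611
v 1.55 0.801 -0.531
v 1.789 1.401 -0.591
v 0.749 1.453 -0.72
v 3.854 1.288 -2.48
v 3.929 1.677 -1.422
v 2.251 2.241 -2.717
v 2.327 2.631 -1.659
v 4.393 2.109 -2.821
v 4.469 2.499 -1.763
v 2.791 3.063 -3.058
v 2.866 3.452 -2
v 0.59 -3.12 -3.095
v 1.355 -2.889 -3.438
v 0.91 -2.74 -2.125
v 1.172 -2.607 -3.489
v 0.9 -2.404 -3.479
v 0.581 -2.31 -3.41
v 0.264 -2.339 -3.294
v -0.004 -2.487 -3.148
v -0.182 -2.732 -2.993
v -0.242 -3.035 -2.854
v -0.175 -3.352 -2.751
v 0.008 -3.634 -2.701
v 0.28 -3.837 -2.711
v 0.598 -3.931 -2.779
v 0.916 -3.902 -2.896
v 1.184 -3.754 -3.042
v 1.361 -3.509 -3.197
v 1.421 -3.206 -3.336
v -2.382 -1.957 -1.938
v -3.386 -2.982 -0.955
v -3.601 -0.899 -2.081
v -4.605 -1.925 -1.097
v -2.075 -1.495 -1.143
v -3.079 -2.521 -0.159
v -3.294 -0.438 -1.285
v -4.298 -1.463 -0.302
v -2.754 2.942 -4.633
v -2.327 3.566 -4.998
v -3.686 4.378 -3.267
v -2.62 3.557 -5.188
v -2.936 3.442 -5.283
v -3.22 3.24 -5.265
v -3.424 2.987 -5.137
v -3.512 2.726 -4.923
v -3.469 2.502 -4.658
v -3.302 2.354 -4.389
v -3.041 2.308 -4.162
v -2.73 2.372 -4.016
v -2.423 2.534 -3.977
v -2.173 2.766 -4.052
v -2.024 3.029 -4.227
v -2.001 3.277 -4.472
v -2.108 3.467 -4.744
f 1 38 17
f 38 12 41
f 17 41 6
f 38 41 17
f 1 17 13
f 17 6 18
f 13 18 2
f 17 18 13
f 1 13 22
f 13 2 23
f 22 23 8
f 13 23 22
f 1 22 34
f 22 8 37
f 34 37 11
f 22 37 34
f 1 34 38
f 34 11 42
f 38 42 12
f 34 42 38
f 2 18 29
f 18 6 32
f 29 32 10
f 18 32 29
f 6 41 19
f 41 12 40
f 19 40 5
f 41 40 19
f 12 42 39
f 42 11 35
f 39 35 3
f 42 35 39
f 11 37 36
f 37 8 24
f 36 24 7
f 37 24 36
f 8 23 28
f 23 2 25
f 28 25 9
f 23 25 28
f 4 30 16
f 30 10 31
f 16 31 5
f 30 31 16
f 4 16 14
f 16 5 15
f 14 15 3
f 16 15 14
f 4 14 21
f 14 3 20
f 21 20 7
f 14 20 21
f 4 21 26
f 21 7 27
f 26 27 9
f 21 27 26
f 4 26 30
f 26 9 33
f 30 33 10
f 26 33 30
f 5 31 19
f 31 10 32
f 19 32 6
f 31 32 19
f 3 15 39
f 15 5 40
f 39 40 12
f 15 40 39
f 7 20 36
f 20 3 35
f 36 35 11
f 20 35 36
f 9 27 28
f 27 7 24
f 28 24 8
f 27 24 28
f 10 33 29
f 33 9 25
f 29 25 2
f 33 25 29
f 44 46 43
f 47 44 43
f 43 46 45
f 45 47 43
f 44 50 46
f 48 44 47
f 48 50 44
f 46 50 45
f 49 47 45
f 45 50 49
f 49 48 47
f 50 48 49
f 52 51 54
f 52 54 53
f 54 51 55
f 54 55 53
f 55 51 56
f 55 56 53
f 56 51 57
f 56 57 53
f 57 51 58
f 57 58 53
f 58 51 59
f 58 59 53
f 59 51 60
f 59 60 53
f 60 51 61
f 60 61 53
f 61 51 62
f 61 62 53
f 62 51 63
f 62 63 53
f 63 51 64
f 63 64 53
f 64 51 65
f 64 65 53
f 65 51 66
f 65 66 53
f 66 51 67
f 66 67 53
f 67 51 68
f 67 68 53
f 68 51 52
f 68 52 53
f 70 72 69
f 73 70 69
f 69 72 71
f 71 73 69
f 70 76 72
f 74 70 73
f 74 76 70
f 72 76 71
f 75 73 71
f 71 76 75
f 75 74 73
f 76 74 75
f 78 77 80
f 78 80 79
f 80 77 81
f 80 81 79
f 81 77 82
f 81 82 79
f 82 77 83
f 82 83 79
f 83 77 84
f 83 84 79
f 84 77 85
f 84 85 79
f 85 77 86
f 85 86 79
f 86 77 87
f 86 87 79
f 87 77 88
f 87 88 79
f 88 77 89
f 88 89 79
f 89 77 90
f 89 90 79
f 90 77 91
f 90 91 79
f 91 77 92
f 91 92 79
f 92 77 93
f 92 93 79
f 93 77 78
f 93 78 79



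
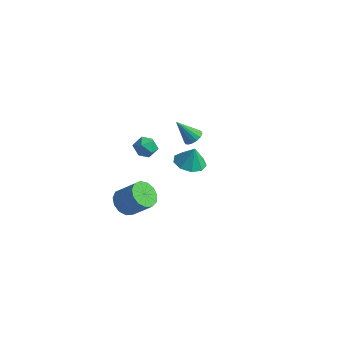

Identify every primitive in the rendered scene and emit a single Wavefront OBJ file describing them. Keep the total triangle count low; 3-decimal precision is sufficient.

v -1.889 3.888 0.061
v -1.347 3.814 0.393
v -2.751 3.412 1.359
v -1.427 4.105 0.447
v -1.613 4.346 0.412
v -1.862 4.483 0.297
v -2.117 4.483 0.128
v -2.32 4.347 -0.057
v -2.424 4.106 -0.215
v -2.406 3.815 -0.309
v -2.269 3.541 -0.319
v -2.046 3.347 -0.242
v -1.786 3.277 -0.096
v -1.55 3.346 0.087
v -1.392 3.541 0.263
v -2.859 1.238 1.281
v -2.235 0.955 0.912
v -3.405 0.105 1.228
v -2.781 -0.178 0.859
v -2.73 0.029 1.607
v -2.393 0.73 1.64
v -3.247 0.33 0.5
v -2.91 1.031 0.533
v -2.475 0.394 0.43
v -2.155 0.208 1.114
v -3.485 0.852 1.026
v -3.165 0.666 1.71
v 1.581 -1.508 3.351
v 2.165 -2.217 3.314
v 1.819 -1.372 4.489
v 2.469 -1.681 3.186
v 2.357 -1.064 3.136
v 1.882 -0.654 3.186
v 1.266 -0.644 3.314
v 0.797 -1.038 3.459
v 0.695 -1.652 3.554
v 1.007 -2.198 3.554
v 1.588 -2.422 3.459
v -3.99 0.134 -4.208
v -3.323 -0.067 -4.839
v -2.123 0.166 -3.643
v -2.79 0.366 -3.012
v -3.4 0.456 -4.864
v -2.199 0.689 -3.669
v -3.664 0.877 -4.681
v -2.463 1.11 -3.485
v -4.032 1.062 -4.347
v -2.831 1.295 -3.152
v -4.386 0.952 -3.969
v -3.186 1.185 -2.774
v -4.615 0.582 -3.667
v -3.415 0.815 -2.472
v -4.646 0.07 -3.537
v -3.445 0.303 -2.342
v -4.468 -0.422 -3.619
v -3.268 -0.189 -2.424
v -4.139 -0.738 -3.888
v -2.938 -0.505 -2.693
v -3.762 -0.777 -4.259
v -2.562 -0.544 -3.064
v -3.458 -0.527 -4.613
v -2.258 -0.294 -3.418
f 2 1 4
f 2 4 3
f 4 1 5
f 4 5 3
f 5 1 6
f 5 6 3
f 6 1 7
f 6 7 3
f 7 1 8
f 7 8 3
f 8 1 9
f 8 9 3
f 9 1 10
f 9 10 3
f 10 1 11
f 10 11 3
f 11 1 12
f 11 12 3
f 12 1 13
f 12 13 3
f 13 1 14
f 13 14 3
f 14 1 15
f 14 15 3
f 15 1 2
f 15 2 3
f 16 27 21
f 16 21 17
f 16 17 23
f 16 23 26
f 16 26 27
f 17 21 25
f 21 27 20
f 27 26 18
f 26 23 22
f 23 17 24
f 19 25 20
f 19 20 18
f 19 18 22
f 19 22 24
f 19 24 25
f 20 25 21
f 18 20 27
f 22 18 26
f 24 22 23
f 25 24 17
f 29 28 31
f 29 31 30
f 31 28 32
f 31 32 30
f 32 28 33
f 32 33 30
f 33 28 34
f 33 34 30
f 34 28 35
f 34 35 30
f 35 28 36
f 35 36 30
f 36 28 37
f 36 37 30
f 37 28 38
f 37 38 30
f 38 28 29
f 38 29 30
f 40 39 43
f 40 43 41
f 41 43 44
f 41 44 42
f 43 39 45
f 43 45 44
f 44 45 46
f 44 46 42
f 45 39 47
f 45 47 46
f 46 47 48
f 46 48 42
f 47 39 49
f 47 49 48
f 48 49 50
f 48 50 42
f 49 39 51
f 49 51 50
f 50 51 52
f 50 52 42
f 51 39 53
f 51 53 52
f 52 53 54
f 52 54 42
f 53 39 55
f 53 55 54
f 54 55 56
f 54 56 42
f 55 39 57
f 55 57 56
f 56 57 58
f 56 58 42
f 57 39 59
f 57 59 58
f 58 59 60
f 58 60 42
f 59 39 61
f 59 61 60
f 60 61 62
f 60 62 42
f 61 39 40
f 61 40 62
f 62 40 41
f 62 41 42



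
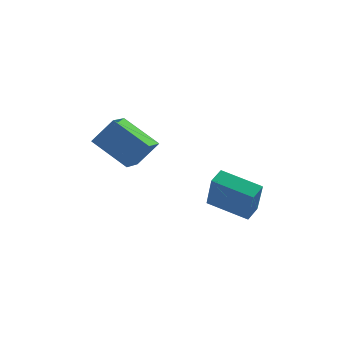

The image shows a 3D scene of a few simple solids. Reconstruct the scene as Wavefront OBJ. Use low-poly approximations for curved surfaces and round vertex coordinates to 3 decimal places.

v -0.144 2.766 -4.242
v -0.018 2.15 -2.566
v 0.295 3.415 -4.036
v 0.421 2.799 -2.36
v 1.439 1.841 -4.7
v 1.565 1.225 -3.024
v 1.878 2.49 -4.494
v 2.004 1.874 -2.818
v -4.708 3.6 -0.934
v -3.817 3.755 0.148
v -4.228 4.832 -1.505
v -3.337 4.987 -0.423
v -3.343 2.613 -1.917
v -2.452 2.768 -0.835
v -2.863 3.845 -2.488
v -1.972 4 -1.406
f 2 4 1
f 5 2 1
f 1 4 3
f 3 5 1
f 2 8 4
f 6 2 5
f 6 8 2
f 4 8 3
f 7 5 3
f 3 8 7
f 7 6 5
f 8 6 7
f 10 12 9
f 13 10 9
f 9 12 11
f 11 13 9
f 10 16 12
f 14 10 13
f 14 16 10
f 12 16 11
f 15 13 11
f 11 16 15
f 15 14 13
f 16 14 15



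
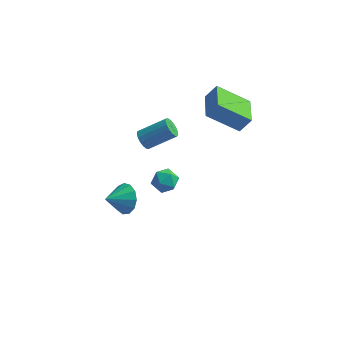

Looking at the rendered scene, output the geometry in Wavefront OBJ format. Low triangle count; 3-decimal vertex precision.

v 1.13 1.803 0.83
v 1.677 2.01 1.642
v 0.765 3.444 0.658
v 1.311 3.651 1.469
v 2.789 2.049 -0.349
v 3.335 2.256 0.462
v 2.423 3.69 -0.522
v 2.97 3.897 0.29
v -1.559 -0.158 0.279
v -1.231 -0.493 -0.046
v 0.087 -0.036 0.816
v -0.241 0.298 1.141
v -1.229 -0.253 -0.176
v 0.089 0.204 0.686
v -1.303 0.008 -0.202
v 0.016 0.465 0.66
v -1.435 0.232 -0.118
v -0.116 0.688 0.744
v -1.596 0.366 0.057
v -0.277 0.822 0.919
v -1.748 0.379 0.283
v -0.43 0.836 1.145
v -1.857 0.27 0.508
v -0.539 0.727 1.37
v -1.898 0.063 0.68
v -0.58 0.519 1.542
v -1.861 -0.195 0.761
v -0.543 0.261 1.623
v -1.755 -0.445 0.731
v -0.437 0.012 1.593
v -1.604 -0.629 0.597
v -0.286 -0.172 1.459
v -1.443 -0.705 0.391
v -0.125 -0.248 1.253
v -1.308 -0.656 0.159
v 0.01 -0.199 1.021
v -2.369 -0.835 -4.185
v -1.855 -0.798 -3.447
v -3.191 -1.585 -3.575
v -2.182 -0.412 -3.413
v -2.568 -0.16 -3.624
v -2.891 -0.122 -4.013
v -3.048 -0.311 -4.457
v -2.989 -0.666 -4.815
v -2.733 -1.074 -4.972
v -2.361 -1.407 -4.88
v -1.992 -1.557 -4.567
v -1.742 -1.479 -4.132
v -1.691 -1.195 -3.715
v -0.234 -3.272 1.129
v 0.404 -3.137 0.836
v 0.176 -4.263 1.564
v 0.814 -4.128 1.271
v 0.578 -3.728 1.815
v 0.325 -3.116 1.546
v 0.255 -4.284 0.854
v 0.002 -3.672 0.585
v 0.706 -3.762 0.666
v 0.906 -3.419 1.26
v -0.326 -3.981 1.14
v -0.126 -3.638 1.734
f 2 4 1
f 5 2 1
f 1 4 3
f 3 5 1
f 2 8 4
f 6 2 5
f 6 8 2
f 4 8 3
f 7 5 3
f 3 8 7
f 7 6 5
f 8 6 7
f 10 9 13
f 10 13 11
f 11 13 14
f 11 14 12
f 13 9 15
f 13 15 14
f 14 15 16
f 14 16 12
f 15 9 17
f 15 17 16
f 16 17 18
f 16 18 12
f 17 9 19
f 17 19 18
f 18 19 20
f 18 20 12
f 19 9 21
f 19 21 20
f 20 21 22
f 20 22 12
f 21 9 23
f 21 23 22
f 22 23 24
f 22 24 12
f 23 9 25
f 23 25 24
f 24 25 26
f 24 26 12
f 25 9 27
f 25 27 26
f 26 27 28
f 26 28 12
f 27 9 29
f 27 29 28
f 28 29 30
f 28 30 12
f 29 9 31
f 29 31 30
f 30 31 32
f 30 32 12
f 31 9 33
f 31 33 32
f 32 33 34
f 32 34 12
f 33 9 35
f 33 35 34
f 34 35 36
f 34 36 12
f 35 9 10
f 35 10 36
f 36 10 11
f 36 11 12
f 38 37 40
f 38 40 39
f 40 37 41
f 40 41 39
f 41 37 42
f 41 42 39
f 42 37 43
f 42 43 39
f 43 37 44
f 43 44 39
f 44 37 45
f 44 45 39
f 45 37 46
f 45 46 39
f 46 37 47
f 46 47 39
f 47 37 48
f 47 48 39
f 48 37 49
f 48 49 39
f 49 37 38
f 49 38 39
f 50 61 55
f 50 55 51
f 50 51 57
f 50 57 60
f 50 60 61
f 51 55 59
f 55 61 54
f 61 60 52
f 60 57 56
f 57 51 58
f 53 59 54
f 53 54 52
f 53 52 56
f 53 56 58
f 53 58 59
f 54 59 55
f 52 54 61
f 56 52 60
f 58 56 57
f 59 58 51



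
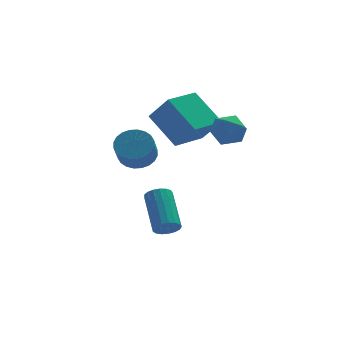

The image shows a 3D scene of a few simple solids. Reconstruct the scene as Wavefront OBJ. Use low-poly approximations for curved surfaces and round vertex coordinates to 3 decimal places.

v -1.633 -0.315 -3.536
v -1.155 -0.213 -3.685
v -1.15 1.216 -2.692
v -1.627 1.115 -2.544
v -1.293 -0.098 -3.85
v -1.288 1.331 -2.857
v -1.509 -0.033 -3.943
v -1.504 1.397 -2.95
v -1.753 -0.032 -3.943
v -1.748 1.398 -2.95
v -1.97 -0.095 -3.85
v -1.965 1.334 -2.857
v -2.109 -0.209 -3.685
v -2.104 1.22 -2.692
v -2.139 -0.348 -3.486
v -2.134 1.082 -2.493
v -2.053 -0.478 -3.299
v -2.048 0.951 -2.306
v -1.871 -0.571 -3.166
v -1.866 0.858 -2.173
v -1.634 -0.605 -3.117
v -1.629 0.824 -2.125
v -1.397 -0.573 -3.165
v -1.392 0.856 -2.173
v -1.214 -0.482 -3.298
v -1.208 0.948 -2.306
v -1.127 -0.352 -3.486
v -1.121 1.077 -2.493
v 0.062 0.475 0.654
v 0.389 1.034 1.004
v 1.111 0.146 0.196
v 1.438 0.705 0.546
v 1.17 0.138 0.93
v 0.522 0.34 1.213
v 0.978 0.84 -0.013
v 0.33 1.042 0.27
v 0.956 1.259 0.592
v 1.074 0.825 1.174
v 0.426 0.355 0.026
v 0.544 -0.079 0.608
v -1.733 2.154 0.862
v -1.177 1.524 1.867
v -0.547 3.033 0.757
v 0.009 2.403 1.762
v -1.029 1.077 -0.202
v -0.473 0.447 0.803
v 0.157 1.956 -0.307
v 0.713 1.326 0.698
v -2.704 -0.566 0.295
v -2.075 -0.848 0.27
v -2.327 -1.476 1.02
v -2.956 -1.194 1.045
v -2.037 -0.65 0.449
v -2.289 -1.278 1.199
v -2.1 -0.439 0.604
v -2.352 -1.068 1.354
v -2.256 -0.248 0.713
v -2.508 -0.876 1.462
v -2.48 -0.105 0.757
v -2.731 -0.733 1.507
v -2.737 -0.032 0.732
v -2.989 -0.661 1.481
v -2.99 -0.041 0.639
v -3.242 -0.669 1.389
v -3.2 -0.129 0.495
v -3.451 -0.758 1.244
v -3.333 -0.284 0.32
v -3.585 -0.912 1.07
v -3.371 -0.482 0.141
v -3.623 -1.11 0.891
v -3.308 -0.692 -0.014
v -3.56 -1.321 0.736
v -3.152 -0.884 -0.122
v -3.404 -1.512 0.627
v -2.929 -1.027 -0.167
v -3.18 -1.655 0.583
v -2.671 -1.099 -0.141
v -2.923 -1.728 0.608
v -2.418 -1.091 -0.049
v -2.67 -1.719 0.701
v -2.209 -1.002 0.096
v -2.46 -1.631 0.845
f 2 1 5
f 2 5 3
f 3 5 6
f 3 6 4
f 5 1 7
f 5 7 6
f 6 7 8
f 6 8 4
f 7 1 9
f 7 9 8
f 8 9 10
f 8 10 4
f 9 1 11
f 9 11 10
f 10 11 12
f 10 12 4
f 11 1 13
f 11 13 12
f 12 13 14
f 12 14 4
f 13 1 15
f 13 15 14
f 14 15 16
f 14 16 4
f 15 1 17
f 15 17 16
f 16 17 18
f 16 18 4
f 17 1 19
f 17 19 18
f 18 19 20
f 18 20 4
f 19 1 21
f 19 21 20
f 20 21 22
f 20 22 4
f 21 1 23
f 21 23 22
f 22 23 24
f 22 24 4
f 23 1 25
f 23 25 24
f 24 25 26
f 24 26 4
f 25 1 27
f 25 27 26
f 26 27 28
f 26 28 4
f 27 1 2
f 27 2 28
f 28 2 3
f 28 3 4
f 29 40 34
f 29 34 30
f 29 30 36
f 29 36 39
f 29 39 40
f 30 34 38
f 34 40 33
f 40 39 31
f 39 36 35
f 36 30 37
f 32 38 33
f 32 33 31
f 32 31 35
f 32 35 37
f 32 37 38
f 33 38 34
f 31 33 40
f 35 31 39
f 37 35 36
f 38 37 30
f 42 44 41
f 45 42 41
f 41 44 43
f 43 45 41
f 42 48 44
f 46 42 45
f 46 48 42
f 44 48 43
f 47 45 43
f 43 48 47
f 47 46 45
f 48 46 47
f 50 49 53
f 50 53 51
f 51 53 54
f 51 54 52
f 53 49 55
f 53 55 54
f 54 55 56
f 54 56 52
f 55 49 57
f 55 57 56
f 56 57 58
f 56 58 52
f 57 49 59
f 57 59 58
f 58 59 60
f 58 60 52
f 59 49 61
f 59 61 60
f 60 61 62
f 60 62 52
f 61 49 63
f 61 63 62
f 62 63 64
f 62 64 52
f 63 49 65
f 63 65 64
f 64 65 66
f 64 66 52
f 65 49 67
f 65 67 66
f 66 67 68
f 66 68 52
f 67 49 69
f 67 69 68
f 68 69 70
f 68 70 52
f 69 49 71
f 69 71 70
f 70 71 72
f 70 72 52
f 71 49 73
f 71 73 72
f 72 73 74
f 72 74 52
f 73 49 75
f 73 75 74
f 74 75 76
f 74 76 52
f 75 49 77
f 75 77 76
f 76 77 78
f 76 78 52
f 77 49 79
f 77 79 78
f 78 79 80
f 78 80 52
f 79 49 81
f 79 81 80
f 80 81 82
f 80 82 52
f 81 49 50
f 81 50 82
f 82 50 51
f 82 51 52



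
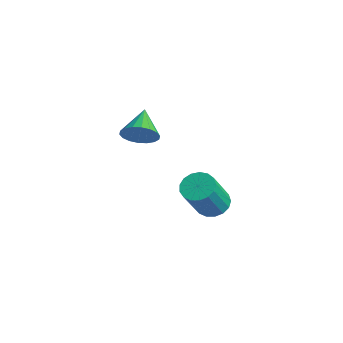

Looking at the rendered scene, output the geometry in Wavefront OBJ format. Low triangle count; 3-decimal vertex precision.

v 0.186 1.117 -4.419
v 0.732 0.93 -4.74
v 1.279 0.056 -3.302
v 0.734 0.243 -2.981
v 0.814 1.204 -4.605
v 1.361 0.329 -3.167
v 0.752 1.458 -4.427
v 1.299 0.583 -2.989
v 0.56 1.633 -4.248
v 1.107 0.759 -2.809
v 0.283 1.691 -4.107
v 0.83 0.816 -2.669
v -0.016 1.617 -4.039
v 0.531 0.742 -2.6
v -0.269 1.428 -4.057
v 0.278 0.554 -2.618
v -0.417 1.169 -4.158
v 0.13 0.294 -2.72
v -0.428 0.897 -4.319
v 0.119 0.023 -2.881
v -0.297 0.676 -4.503
v 0.25 -0.198 -3.065
v -0.056 0.556 -4.668
v 0.491 -0.318 -3.23
v 0.241 0.565 -4.776
v 0.788 -0.31 -3.337
v 0.525 0.7 -4.802
v 1.072 -0.175 -3.363
v 0.892 -1.982 0.277
v 1.34 -1.808 0.759
v 0.008 -1.378 0.883
v 1.361 -1.58 0.562
v 1.289 -1.43 0.308
v 1.139 -1.39 0.049
v 0.94 -1.467 -0.165
v 0.731 -1.646 -0.292
v 0.554 -1.892 -0.306
v 0.445 -2.155 -0.204
v 0.423 -2.383 -0.007
v 0.495 -2.533 0.246
v 0.646 -2.573 0.505
v 0.845 -2.496 0.72
v 1.054 -2.317 0.846
v 1.23 -2.071 0.86
f 2 1 5
f 2 5 3
f 3 5 6
f 3 6 4
f 5 1 7
f 5 7 6
f 6 7 8
f 6 8 4
f 7 1 9
f 7 9 8
f 8 9 10
f 8 10 4
f 9 1 11
f 9 11 10
f 10 11 12
f 10 12 4
f 11 1 13
f 11 13 12
f 12 13 14
f 12 14 4
f 13 1 15
f 13 15 14
f 14 15 16
f 14 16 4
f 15 1 17
f 15 17 16
f 16 17 18
f 16 18 4
f 17 1 19
f 17 19 18
f 18 19 20
f 18 20 4
f 19 1 21
f 19 21 20
f 20 21 22
f 20 22 4
f 21 1 23
f 21 23 22
f 22 23 24
f 22 24 4
f 23 1 25
f 23 25 24
f 24 25 26
f 24 26 4
f 25 1 27
f 25 27 26
f 26 27 28
f 26 28 4
f 27 1 2
f 27 2 28
f 28 2 3
f 28 3 4
f 30 29 32
f 30 32 31
f 32 29 33
f 32 33 31
f 33 29 34
f 33 34 31
f 34 29 35
f 34 35 31
f 35 29 36
f 35 36 31
f 36 29 37
f 36 37 31
f 37 29 38
f 37 38 31
f 38 29 39
f 38 39 31
f 39 29 40
f 39 40 31
f 40 29 41
f 40 41 31
f 41 29 42
f 41 42 31
f 42 29 43
f 42 43 31
f 43 29 44
f 43 44 31
f 44 29 30
f 44 30 31



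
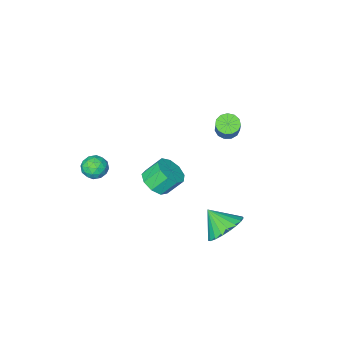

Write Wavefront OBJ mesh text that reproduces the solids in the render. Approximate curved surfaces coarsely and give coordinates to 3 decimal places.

v 0.052 -0.984 -2.883
v 0.746 -0.905 -2.416
v 0.101 -0.496 -1.529
v -0.592 -0.576 -1.997
v 0.65 -0.42 -2.709
v 0.005 -0.012 -1.822
v 0.274 -0.199 -3.084
v -0.37 0.209 -2.197
v -0.205 -0.346 -3.365
v -0.85 0.063 -2.478
v -0.564 -0.791 -3.42
v -1.209 -0.382 -2.533
v -0.635 -1.327 -3.225
v -1.279 -0.918 -2.338
v -0.384 -1.702 -2.87
v -1.028 -1.294 -1.983
v 0.071 -1.742 -2.521
v -0.573 -1.333 -1.634
v 0.517 -1.427 -2.342
v -0.127 -1.018 -1.455
v 2.276 -2.919 -2.923
v 2.632 -3.042 -2.315
v 1.328 -3.398 -2.465
v 1.684 -3.521 -1.857
v 1.523 -2.851 -2.048
v 2.109 -2.555 -2.331
v 1.851 -3.885 -2.449
v 2.437 -3.589 -2.732
v 2.369 -3.639 -2.022
v 2.166 -3 -1.774
v 1.794 -3.44 -3.006
v 1.591 -2.801 -2.758
v 2.537 -2.939 -2.659
v 1.423 -3.501 -2.121
v 1.328 -3.108 -2.233
v 1.537 -3.18 -1.876
v 2.23 -2.652 -2.669
v 2.439 -2.724 -2.311
v 1.787 -2.612 -2.155
v 1.521 -3.716 -2.469
v 1.73 -3.788 -2.111
v 2.423 -3.26 -2.904
v 2.632 -3.332 -2.547
v 2.173 -3.828 -2.625
v 2.592 -3.361 -2.129
v 2.035 -3.643 -1.86
v 2.133 -3.857 -2.208
v 2.478 -3.683 -2.375
v 2.473 -2.986 -1.984
v 1.915 -3.267 -1.715
v 1.82 -2.873 -1.827
v 2.165 -2.699 -1.993
v 2.318 -3.337 -1.812
v 2.045 -3.173 -3.065
v 1.487 -3.454 -2.796
v 1.795 -3.741 -2.787
v 2.14 -3.567 -2.953
v 1.925 -2.797 -2.92
v 1.368 -3.079 -2.651
v 1.482 -2.757 -2.405
v 1.827 -2.583 -2.572
v 1.642 -3.103 -2.968
v -1.037 3.168 -3.741
v -0.375 2.76 -4.432
v -0.683 2.212 -2.839
v -0.125 3.047 -4.226
v -0.032 3.354 -3.937
v -0.114 3.63 -3.613
v -0.354 3.825 -3.312
v -0.713 3.907 -3.084
v -1.128 3.861 -2.971
v -1.527 3.695 -2.99
v -1.841 3.438 -3.139
v -2.016 3.134 -3.392
v -2.022 2.836 -3.706
v -1.857 2.595 -4.025
v -1.551 2.454 -4.296
v -1.155 2.436 -4.47
v -0.74 2.544 -4.518
v -2.985 0.545 0.736
v -2.649 0.08 0.871
v -2.22 0.689 1.9
v -2.555 1.155 1.764
v -2.463 0.276 0.678
v -2.034 0.885 1.706
v -2.443 0.558 0.502
v -2.014 1.167 1.531
v -2.595 0.836 0.401
v -2.165 1.445 1.43
v -2.87 1.021 0.406
v -2.441 1.63 1.435
v -3.182 1.056 0.516
v -2.753 1.665 1.544
v -3.431 0.929 0.695
v -3.002 1.538 1.724
v -3.539 0.68 0.888
v -3.109 1.289 1.916
v -3.47 0.388 1.032
v -3.041 0.997 2.06
v -3.247 0.146 1.082
v -2.818 0.755 2.11
v -2.941 0.031 1.022
v -2.512 0.641 2.051
f 2 1 5
f 2 5 3
f 3 5 6
f 3 6 4
f 5 1 7
f 5 7 6
f 6 7 8
f 6 8 4
f 7 1 9
f 7 9 8
f 8 9 10
f 8 10 4
f 9 1 11
f 9 11 10
f 10 11 12
f 10 12 4
f 11 1 13
f 11 13 12
f 12 13 14
f 12 14 4
f 13 1 15
f 13 15 14
f 14 15 16
f 14 16 4
f 15 1 17
f 15 17 16
f 16 17 18
f 16 18 4
f 17 1 19
f 17 19 18
f 18 19 20
f 18 20 4
f 19 1 2
f 19 2 20
f 20 2 3
f 20 3 4
f 21 58 37
f 58 32 61
f 37 61 26
f 58 61 37
f 21 37 33
f 37 26 38
f 33 38 22
f 37 38 33
f 21 33 42
f 33 22 43
f 42 43 28
f 33 43 42
f 21 42 54
f 42 28 57
f 54 57 31
f 42 57 54
f 21 54 58
f 54 31 62
f 58 62 32
f 54 62 58
f 22 38 49
f 38 26 52
f 49 52 30
f 38 52 49
f 26 61 39
f 61 32 60
f 39 60 25
f 61 60 39
f 32 62 59
f 62 31 55
f 59 55 23
f 62 55 59
f 31 57 56
f 57 28 44
f 56 44 27
f 57 44 56
f 28 43 48
f 43 22 45
f 48 45 29
f 43 45 48
f 24 50 36
f 50 30 51
f 36 51 25
f 50 51 36
f 24 36 34
f 36 25 35
f 34 35 23
f 36 35 34
f 24 34 41
f 34 23 40
f 41 40 27
f 34 40 41
f 24 41 46
f 41 27 47
f 46 47 29
f 41 47 46
f 24 46 50
f 46 29 53
f 50 53 30
f 46 53 50
f 25 51 39
f 51 30 52
f 39 52 26
f 51 52 39
f 23 35 59
f 35 25 60
f 59 60 32
f 35 60 59
f 27 40 56
f 40 23 55
f 56 55 31
f 40 55 56
f 29 47 48
f 47 27 44
f 48 44 28
f 47 44 48
f 30 53 49
f 53 29 45
f 49 45 22
f 53 45 49
f 64 63 66
f 64 66 65
f 66 63 67
f 66 67 65
f 67 63 68
f 67 68 65
f 68 63 69
f 68 69 65
f 69 63 70
f 69 70 65
f 70 63 71
f 70 71 65
f 71 63 72
f 71 72 65
f 72 63 73
f 72 73 65
f 73 63 74
f 73 74 65
f 74 63 75
f 74 75 65
f 75 63 76
f 75 76 65
f 76 63 77
f 76 77 65
f 77 63 78
f 77 78 65
f 78 63 79
f 78 79 65
f 79 63 64
f 79 64 65
f 81 80 84
f 81 84 82
f 82 84 85
f 82 85 83
f 84 80 86
f 84 86 85
f 85 86 87
f 85 87 83
f 86 80 88
f 86 88 87
f 87 88 89
f 87 89 83
f 88 80 90
f 88 90 89
f 89 90 91
f 89 91 83
f 90 80 92
f 90 92 91
f 91 92 93
f 91 93 83
f 92 80 94
f 92 94 93
f 93 94 95
f 93 95 83
f 94 80 96
f 94 96 95
f 95 96 97
f 95 97 83
f 96 80 98
f 96 98 97
f 97 98 99
f 97 99 83
f 98 80 100
f 98 100 99
f 99 100 101
f 99 101 83
f 100 80 102
f 100 102 101
f 101 102 103
f 101 103 83
f 102 80 81
f 102 81 103
f 103 81 82
f 103 82 83



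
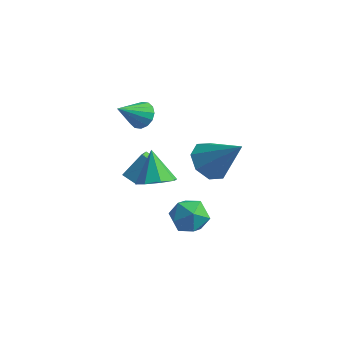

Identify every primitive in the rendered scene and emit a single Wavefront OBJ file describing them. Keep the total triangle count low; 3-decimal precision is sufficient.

v -1.629 -1.564 -3.026
v -2.354 -1.633 -2.649
v -1.958 -0.738 -3.506
v -2.682 -0.807 -3.129
v -1.138 -0.733 -1.931
v -1.862 -0.802 -1.554
v -1.466 0.093 -2.411
v -2.191 0.024 -2.034
v 2.797 -2.706 -1.974
v 3.494 -3.366 -1.736
v 1.686 -3.854 -1.904
v 2.383 -4.514 -1.666
v 2.131 -3.806 -1.023
v 2.818 -3.096 -1.066
v 2.362 -4.124 -2.574
v 3.049 -3.414 -2.617
v 3.225 -4.242 -2.106
v 3.082 -4.045 -1.148
v 2.098 -3.175 -2.492
v 1.955 -2.978 -1.534
v 0.858 -3.59 -0.34
v 1.704 -3.431 0.011
v 0.162 -2.93 1.04
v 1.462 -2.883 -0.373
v 0.865 -2.749 -0.738
v 0.265 -3.107 -0.869
v 0.011 -3.748 -0.691
v 0.254 -4.296 -0.307
v 0.85 -4.43 0.058
v 1.451 -4.072 0.189
v -1.297 -1.565 1.856
v -0.659 -1.498 2.225
v -1.743 -2.755 2.844
v -0.901 -1.26 2.402
v -1.25 -1.104 2.433
v -1.611 -1.071 2.309
v -1.888 -1.171 2.064
v -2.006 -1.376 1.763
v -1.935 -1.632 1.487
v -1.692 -1.87 1.31
v -1.344 -2.026 1.279
v -0.983 -2.059 1.403
v -0.706 -1.959 1.648
v -0.587 -1.754 1.949
v 3.1 -2.828 1.522
v 3.594 -3.64 1.101
v 4.6 -2.712 3.058
v 3.844 -2.945 0.805
v 3.657 -2.181 0.929
v 3.145 -1.796 1.4
v 2.606 -2.016 1.943
v 2.356 -2.711 2.24
v 2.543 -3.475 2.116
v 3.055 -3.86 1.644
f 2 4 1
f 5 2 1
f 1 4 3
f 3 5 1
f 2 8 4
f 6 2 5
f 6 8 2
f 4 8 3
f 7 5 3
f 3 8 7
f 7 6 5
f 8 6 7
f 9 20 14
f 9 14 10
f 9 10 16
f 9 16 19
f 9 19 20
f 10 14 18
f 14 20 13
f 20 19 11
f 19 16 15
f 16 10 17
f 12 18 13
f 12 13 11
f 12 11 15
f 12 15 17
f 12 17 18
f 13 18 14
f 11 13 20
f 15 11 19
f 17 15 16
f 18 17 10
f 22 21 24
f 22 24 23
f 24 21 25
f 24 25 23
f 25 21 26
f 25 26 23
f 26 21 27
f 26 27 23
f 27 21 28
f 27 28 23
f 28 21 29
f 28 29 23
f 29 21 30
f 29 30 23
f 30 21 22
f 30 22 23
f 32 31 34
f 32 34 33
f 34 31 35
f 34 35 33
f 35 31 36
f 35 36 33
f 36 31 37
f 36 37 33
f 37 31 38
f 37 38 33
f 38 31 39
f 38 39 33
f 39 31 40
f 39 40 33
f 40 31 41
f 40 41 33
f 41 31 42
f 41 42 33
f 42 31 43
f 42 43 33
f 43 31 44
f 43 44 33
f 44 31 32
f 44 32 33
f 46 45 48
f 46 48 47
f 48 45 49
f 48 49 47
f 49 45 50
f 49 50 47
f 50 45 51
f 50 51 47
f 51 45 52
f 51 52 47
f 52 45 53
f 52 53 47
f 53 45 54
f 53 54 47
f 54 45 46
f 54 46 47



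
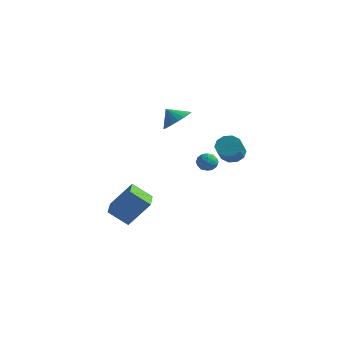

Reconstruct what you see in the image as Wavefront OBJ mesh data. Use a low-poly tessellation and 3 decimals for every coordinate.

v 0.536 -3.117 -4.933
v -0.573 -3.621 -3.959
v 1.548 -2.255 -3.333
v 0.439 -2.759 -2.359
v 1.541 -4.801 -4.661
v 0.432 -5.305 -3.687
v 2.553 -3.939 -3.061
v 1.444 -4.443 -2.087
v 3.185 4.183 -1.625
v 3.956 4.57 -1.513
v 4.386 3.404 -0.443
v 3.615 3.017 -0.555
v 3.614 4.775 -1.152
v 4.044 3.608 -0.083
v 3.108 4.753 -0.972
v 3.538 3.587 0.098
v 2.631 4.514 -1.041
v 3.061 3.348 0.028
v 2.366 4.149 -1.333
v 2.796 2.982 -0.264
v 2.414 3.796 -1.737
v 2.844 2.63 -0.667
v 2.756 3.592 -2.097
v 3.186 2.425 -1.028
v 3.262 3.613 -2.278
v 3.692 2.447 -1.208
v 3.739 3.852 -2.208
v 4.169 2.686 -1.139
v 4.004 4.218 -1.916
v 4.434 3.051 -0.847
v 0.253 2.483 1.024
v 0.969 2.913 1.724
v -0.513 2.337 1.896
v 0.741 3.279 1.586
v 0.429 3.508 1.35
v 0.086 3.56 1.058
v -0.228 3.426 0.76
v -0.459 3.128 0.508
v -0.566 2.719 0.345
v -0.533 2.27 0.299
v -0.363 1.857 0.378
v -0.087 1.553 0.569
v 0.248 1.409 0.839
v 0.584 1.451 1.141
v 0.862 1.672 1.422
v 1.035 2.033 1.635
v 1.073 2.472 1.741
v 3.33 1.516 -1.625
v 3.918 1.357 -1.25
v 2.802 0.583 -1.19
v 3.39 0.424 -0.815
v 3.001 0.999 -0.643
v 3.328 1.575 -0.912
v 3.392 0.365 -1.528
v 3.719 0.941 -1.797
v 3.957 0.645 -1.19
v 3.715 1.038 -0.644
v 3.005 0.902 -1.796
v 2.763 1.295 -1.25
v 3.671 1.518 -1.476
v 3.049 0.422 -0.964
v 2.821 0.76 -0.863
v 3.166 0.666 -0.643
v 3.324 1.647 -1.277
v 3.669 1.553 -1.057
v 3.13 1.343 -0.7
v 3.051 0.387 -1.383
v 3.396 0.293 -1.163
v 3.554 1.274 -1.797
v 3.899 1.18 -1.577
v 3.59 0.597 -1.74
v 4.039 1.006 -1.22
v 3.728 0.458 -0.965
v 3.73 0.423 -1.384
v 3.922 0.762 -1.542
v 3.897 1.237 -0.899
v 3.586 0.689 -0.644
v 3.357 1.027 -0.542
v 3.55 1.366 -0.7
v 3.919 0.819 -0.864
v 3.134 1.251 -1.796
v 2.823 0.703 -1.541
v 3.17 0.574 -1.74
v 3.363 0.913 -1.898
v 2.992 1.482 -1.475
v 2.681 0.934 -1.22
v 2.798 1.178 -0.898
v 2.99 1.517 -1.056
v 2.801 1.121 -1.576
f 2 4 1
f 5 2 1
f 1 4 3
f 3 5 1
f 2 8 4
f 6 2 5
f 6 8 2
f 4 8 3
f 7 5 3
f 3 8 7
f 7 6 5
f 8 6 7
f 10 9 13
f 10 13 11
f 11 13 14
f 11 14 12
f 13 9 15
f 13 15 14
f 14 15 16
f 14 16 12
f 15 9 17
f 15 17 16
f 16 17 18
f 16 18 12
f 17 9 19
f 17 19 18
f 18 19 20
f 18 20 12
f 19 9 21
f 19 21 20
f 20 21 22
f 20 22 12
f 21 9 23
f 21 23 22
f 22 23 24
f 22 24 12
f 23 9 25
f 23 25 24
f 24 25 26
f 24 26 12
f 25 9 27
f 25 27 26
f 26 27 28
f 26 28 12
f 27 9 29
f 27 29 28
f 28 29 30
f 28 30 12
f 29 9 10
f 29 10 30
f 30 10 11
f 30 11 12
f 32 31 34
f 32 34 33
f 34 31 35
f 34 35 33
f 35 31 36
f 35 36 33
f 36 31 37
f 36 37 33
f 37 31 38
f 37 38 33
f 38 31 39
f 38 39 33
f 39 31 40
f 39 40 33
f 40 31 41
f 40 41 33
f 41 31 42
f 41 42 33
f 42 31 43
f 42 43 33
f 43 31 44
f 43 44 33
f 44 31 45
f 44 45 33
f 45 31 46
f 45 46 33
f 46 31 47
f 46 47 33
f 47 31 32
f 47 32 33
f 48 85 64
f 85 59 88
f 64 88 53
f 85 88 64
f 48 64 60
f 64 53 65
f 60 65 49
f 64 65 60
f 48 60 69
f 60 49 70
f 69 70 55
f 60 70 69
f 48 69 81
f 69 55 84
f 81 84 58
f 69 84 81
f 48 81 85
f 81 58 89
f 85 89 59
f 81 89 85
f 49 65 76
f 65 53 79
f 76 79 57
f 65 79 76
f 53 88 66
f 88 59 87
f 66 87 52
f 88 87 66
f 59 89 86
f 89 58 82
f 86 82 50
f 89 82 86
f 58 84 83
f 84 55 71
f 83 71 54
f 84 71 83
f 55 70 75
f 70 49 72
f 75 72 56
f 70 72 75
f 51 77 63
f 77 57 78
f 63 78 52
f 77 78 63
f 51 63 61
f 63 52 62
f 61 62 50
f 63 62 61
f 51 61 68
f 61 50 67
f 68 67 54
f 61 67 68
f 51 68 73
f 68 54 74
f 73 74 56
f 68 74 73
f 51 73 77
f 73 56 80
f 77 80 57
f 73 80 77
f 52 78 66
f 78 57 79
f 66 79 53
f 78 79 66
f 50 62 86
f 62 52 87
f 86 87 59
f 62 87 86
f 54 67 83
f 67 50 82
f 83 82 58
f 67 82 83
f 56 74 75
f 74 54 71
f 75 71 55
f 74 71 75
f 57 80 76
f 80 56 72
f 76 72 49
f 80 72 76



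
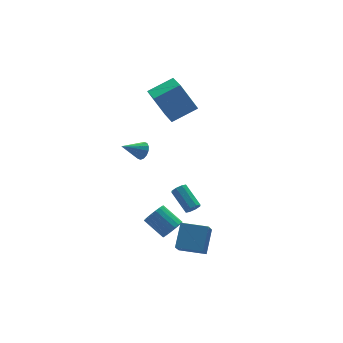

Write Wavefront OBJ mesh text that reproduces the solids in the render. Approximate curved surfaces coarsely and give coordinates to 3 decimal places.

v -2.107 -4.388 -3.198
v -1.262 -3.466 -2.046
v -3.303 -3.326 -3.17
v -2.458 -2.404 -2.018
v -1.482 -3.656 -4.242
v -0.637 -2.734 -3.09
v -2.678 -2.594 -4.214
v -1.833 -1.672 -3.062
v -2.738 1.701 1.516
v -2.417 1.73 2.057
v -3.982 1.859 2.244
v -2.438 2.039 1.955
v -2.539 2.257 1.734
v -2.694 2.326 1.456
v -2.86 2.228 1.193
v -2.994 1.988 1.017
v -3.059 1.671 0.974
v -3.038 1.363 1.077
v -2.937 1.144 1.297
v -2.783 1.075 1.576
v -2.616 1.174 1.839
v -2.483 1.413 2.015
v -0.579 -0.412 -2.937
v -0.077 -0.327 -2.97
v -0.259 1.096 -2.097
v -0.761 1.012 -2.063
v -0.276 -0.17 -3.267
v -0.457 1.254 -2.394
v -0.652 -0.155 -3.371
v -0.833 1.269 -2.498
v -0.985 -0.29 -3.22
v -1.167 1.134 -2.347
v -1.081 -0.496 -2.903
v -1.263 0.927 -2.03
v -0.883 -0.654 -2.606
v -1.064 0.77 -1.733
v -0.507 -0.669 -2.502
v -0.688 0.755 -1.629
v -0.173 -0.534 -2.653
v -0.355 0.89 -1.78
v -2.969 -2.426 -2.411
v -2.356 -2.425 -1.979
v -2.938 -1.233 -1.157
v -3.551 -1.234 -1.589
v -2.275 -2.228 -2.207
v -2.857 -1.036 -1.385
v -2.314 -2.066 -2.47
v -2.896 -0.874 -1.649
v -2.466 -1.966 -2.723
v -3.048 -0.773 -1.902
v -2.706 -1.945 -2.922
v -3.287 -0.753 -2.101
v -2.99 -2.008 -3.033
v -3.572 -0.816 -2.212
v -3.272 -2.143 -3.036
v -3.853 -0.951 -2.215
v -3.5 -2.327 -2.931
v -4.082 -1.135 -2.11
v -3.638 -2.528 -2.736
v -4.219 -1.336 -1.915
v -3.659 -2.711 -2.485
v -4.24 -1.519 -1.663
v -3.561 -2.846 -2.221
v -4.143 -1.653 -1.399
v -3.361 -2.907 -1.989
v -3.942 -1.715 -1.168
v -3.093 -2.886 -1.831
v -3.675 -1.694 -1.01
v -2.804 -2.785 -1.773
v -3.385 -1.593 -0.952
v -2.543 -2.622 -1.825
v -3.125 -1.43 -1.004
v -0.712 5.013 3.923
v -1.207 3.193 4.559
v 0.904 4.835 4.672
v 0.409 3.016 5.308
v 0.011 4.204 2.172
v -0.484 2.385 2.808
v 1.627 4.027 2.921
v 1.132 2.207 3.557
f 2 4 1
f 5 2 1
f 1 4 3
f 3 5 1
f 2 8 4
f 6 2 5
f 6 8 2
f 4 8 3
f 7 5 3
f 3 8 7
f 7 6 5
f 8 6 7
f 10 9 12
f 10 12 11
f 12 9 13
f 12 13 11
f 13 9 14
f 13 14 11
f 14 9 15
f 14 15 11
f 15 9 16
f 15 16 11
f 16 9 17
f 16 17 11
f 17 9 18
f 17 18 11
f 18 9 19
f 18 19 11
f 19 9 20
f 19 20 11
f 20 9 21
f 20 21 11
f 21 9 22
f 21 22 11
f 22 9 10
f 22 10 11
f 24 23 27
f 24 27 25
f 25 27 28
f 25 28 26
f 27 23 29
f 27 29 28
f 28 29 30
f 28 30 26
f 29 23 31
f 29 31 30
f 30 31 32
f 30 32 26
f 31 23 33
f 31 33 32
f 32 33 34
f 32 34 26
f 33 23 35
f 33 35 34
f 34 35 36
f 34 36 26
f 35 23 37
f 35 37 36
f 36 37 38
f 36 38 26
f 37 23 39
f 37 39 38
f 38 39 40
f 38 40 26
f 39 23 24
f 39 24 40
f 40 24 25
f 40 25 26
f 42 41 45
f 42 45 43
f 43 45 46
f 43 46 44
f 45 41 47
f 45 47 46
f 46 47 48
f 46 48 44
f 47 41 49
f 47 49 48
f 48 49 50
f 48 50 44
f 49 41 51
f 49 51 50
f 50 51 52
f 50 52 44
f 51 41 53
f 51 53 52
f 52 53 54
f 52 54 44
f 53 41 55
f 53 55 54
f 54 55 56
f 54 56 44
f 55 41 57
f 55 57 56
f 56 57 58
f 56 58 44
f 57 41 59
f 57 59 58
f 58 59 60
f 58 60 44
f 59 41 61
f 59 61 60
f 60 61 62
f 60 62 44
f 61 41 63
f 61 63 62
f 62 63 64
f 62 64 44
f 63 41 65
f 63 65 64
f 64 65 66
f 64 66 44
f 65 41 67
f 65 67 66
f 66 67 68
f 66 68 44
f 67 41 69
f 67 69 68
f 68 69 70
f 68 70 44
f 69 41 71
f 69 71 70
f 70 71 72
f 70 72 44
f 71 41 42
f 71 42 72
f 72 42 43
f 72 43 44
f 74 76 73
f 77 74 73
f 73 76 75
f 75 77 73
f 74 80 76
f 78 74 77
f 78 80 74
f 76 80 75
f 79 77 75
f 75 80 79
f 79 78 77
f 80 78 79

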